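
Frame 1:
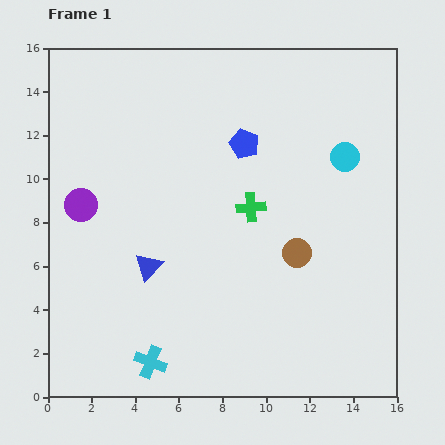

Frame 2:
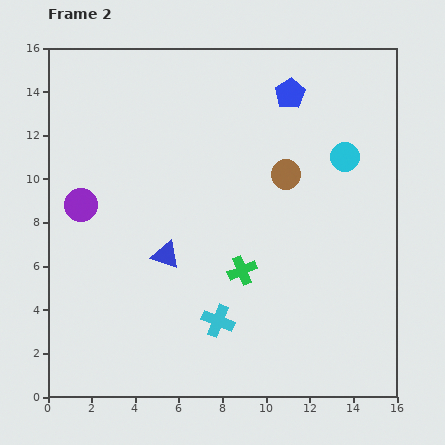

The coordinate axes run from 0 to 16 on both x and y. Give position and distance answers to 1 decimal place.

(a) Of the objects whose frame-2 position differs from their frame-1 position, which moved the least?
the blue triangle

(moved 0.9)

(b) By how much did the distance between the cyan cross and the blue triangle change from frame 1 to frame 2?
-0.6

Distance in frame 1: 4.4. Distance in frame 2: 3.8.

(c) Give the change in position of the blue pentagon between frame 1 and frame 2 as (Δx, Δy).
(2.1, 2.3)

The blue pentagon was at (9.0, 11.6) in frame 1 and (11.1, 13.9) in frame 2.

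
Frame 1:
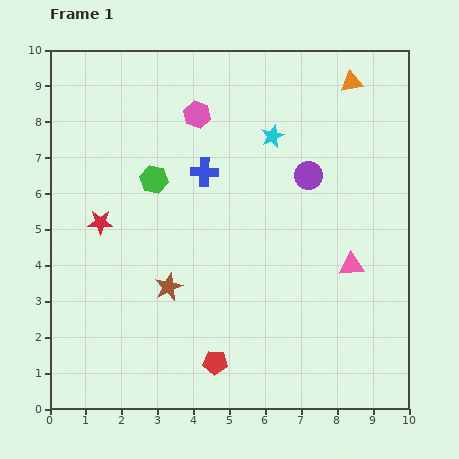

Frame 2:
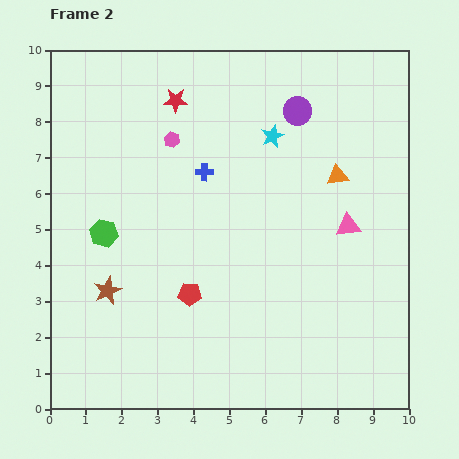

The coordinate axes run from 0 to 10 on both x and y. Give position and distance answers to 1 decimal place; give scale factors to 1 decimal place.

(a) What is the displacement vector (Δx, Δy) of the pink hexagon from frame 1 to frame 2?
(-0.7, -0.7)

The pink hexagon was at (4.1, 8.2) in frame 1 and (3.4, 7.5) in frame 2.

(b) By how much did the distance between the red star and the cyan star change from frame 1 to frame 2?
-2.5

Distance in frame 1: 5.4. Distance in frame 2: 2.9.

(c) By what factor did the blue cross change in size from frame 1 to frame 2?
0.6×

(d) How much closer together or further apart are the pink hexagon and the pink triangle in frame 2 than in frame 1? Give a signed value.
-0.5

Distance in frame 1: 6.0. Distance in frame 2: 5.5.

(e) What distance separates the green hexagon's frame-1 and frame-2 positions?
2.1

The green hexagon moved from (2.9, 6.4) to (1.5, 4.9), a distance of √(1.4² + 1.5²) ≈ 2.1.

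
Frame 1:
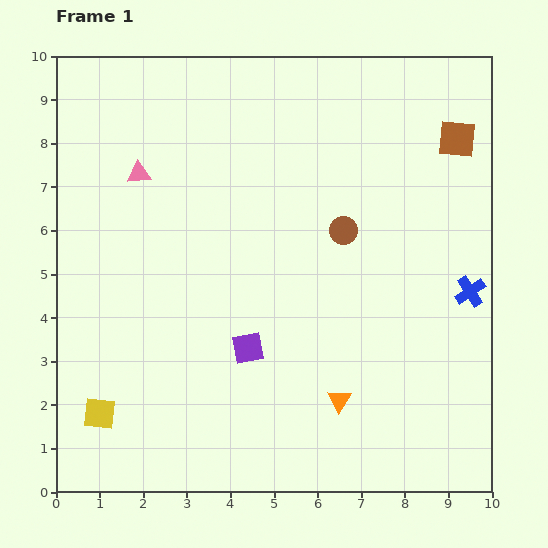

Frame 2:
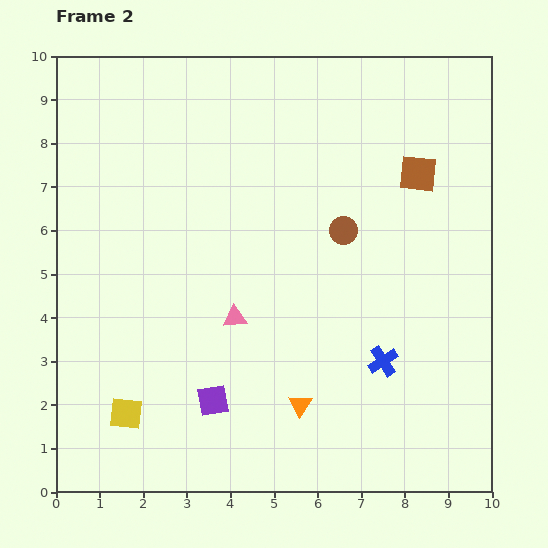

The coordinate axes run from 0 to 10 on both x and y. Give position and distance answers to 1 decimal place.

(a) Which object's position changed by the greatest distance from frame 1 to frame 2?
the pink triangle

(moved 4.0; next 2.6)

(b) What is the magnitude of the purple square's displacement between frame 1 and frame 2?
1.4

The purple square moved from (4.4, 3.3) to (3.6, 2.1), a distance of √(0.8² + 1.2²) ≈ 1.4.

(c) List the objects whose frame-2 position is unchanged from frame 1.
the brown circle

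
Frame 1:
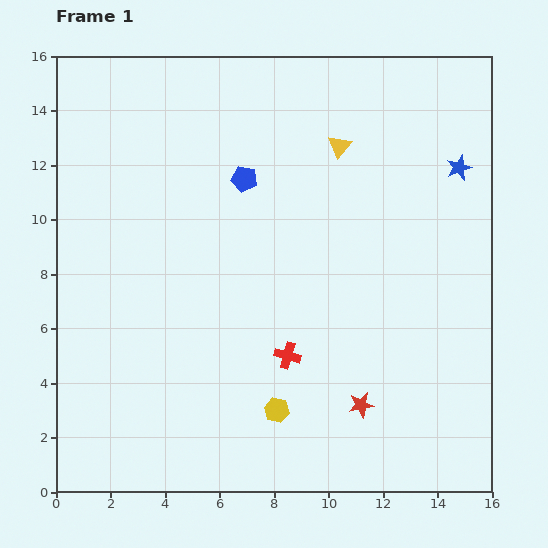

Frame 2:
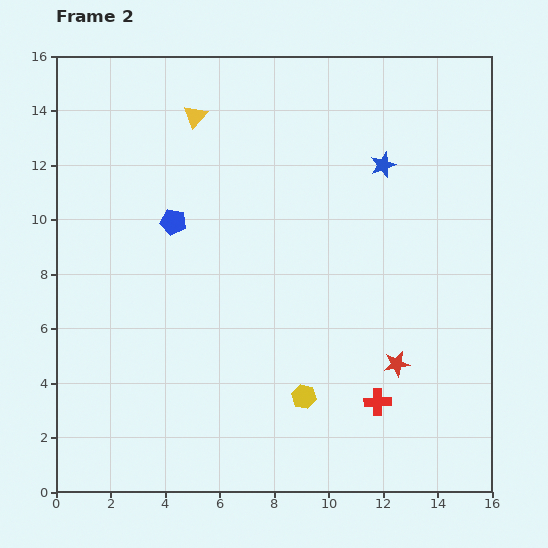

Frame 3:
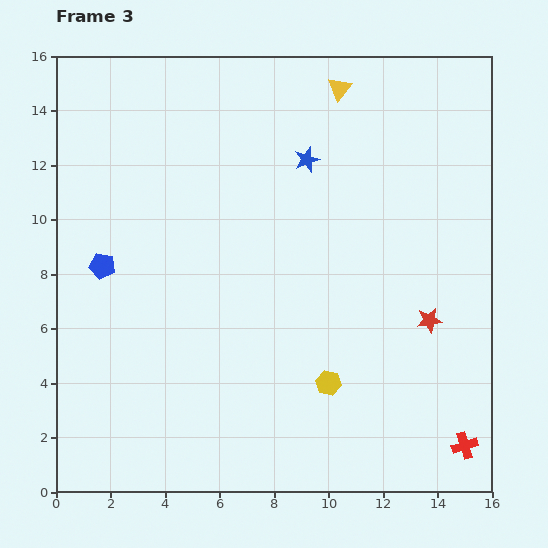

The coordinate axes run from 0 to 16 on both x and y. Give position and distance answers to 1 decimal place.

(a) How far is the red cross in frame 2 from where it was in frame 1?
3.7

The red cross moved from (8.5, 5.0) to (11.8, 3.3), a distance of √(3.3² + 1.7²) ≈ 3.7.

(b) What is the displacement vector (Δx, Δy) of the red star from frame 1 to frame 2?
(1.3, 1.5)

The red star was at (11.2, 3.2) in frame 1 and (12.5, 4.7) in frame 2.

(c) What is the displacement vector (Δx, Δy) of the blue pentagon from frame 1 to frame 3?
(-5.2, -3.2)

The blue pentagon was at (6.9, 11.5) in frame 1 and (1.7, 8.3) in frame 3.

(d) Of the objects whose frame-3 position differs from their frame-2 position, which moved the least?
the yellow hexagon

(moved 1.0)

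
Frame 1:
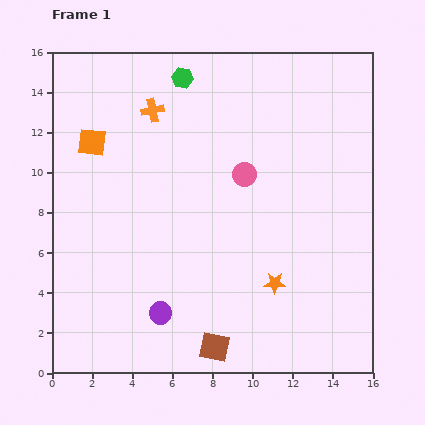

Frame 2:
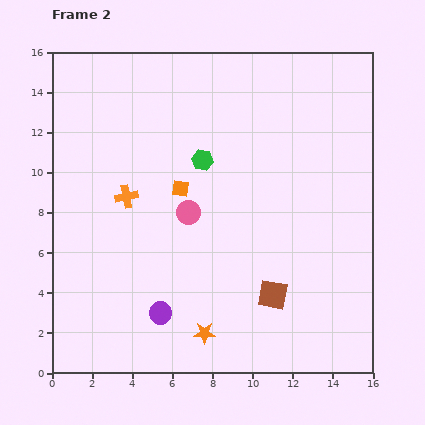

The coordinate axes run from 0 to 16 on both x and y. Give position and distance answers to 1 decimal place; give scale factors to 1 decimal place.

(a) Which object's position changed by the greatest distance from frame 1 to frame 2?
the orange square

(moved 5.0; next 4.5)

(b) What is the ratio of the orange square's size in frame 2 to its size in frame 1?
0.6×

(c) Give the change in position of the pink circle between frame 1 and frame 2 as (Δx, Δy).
(-2.8, -1.9)

The pink circle was at (9.6, 9.9) in frame 1 and (6.8, 8.0) in frame 2.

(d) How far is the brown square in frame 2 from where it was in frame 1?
3.9

The brown square moved from (8.1, 1.3) to (11.0, 3.9), a distance of √(2.9² + 2.6²) ≈ 3.9.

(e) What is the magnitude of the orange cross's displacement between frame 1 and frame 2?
4.5

The orange cross moved from (5.0, 13.1) to (3.7, 8.8), a distance of √(1.3² + 4.3²) ≈ 4.5.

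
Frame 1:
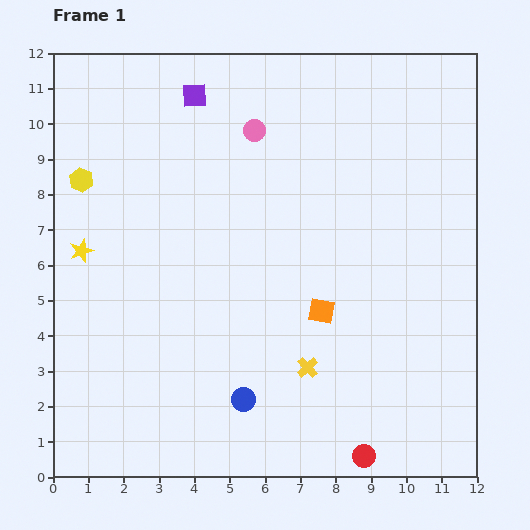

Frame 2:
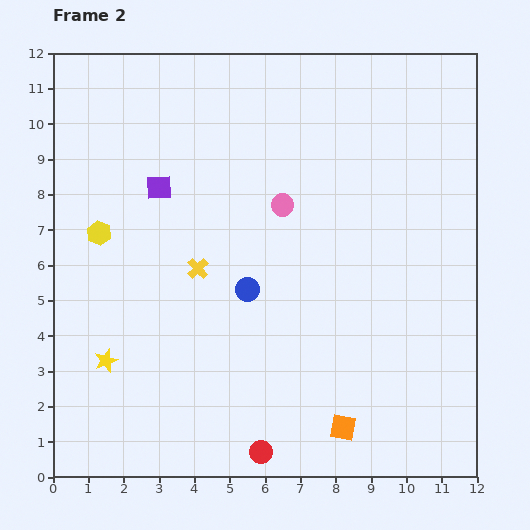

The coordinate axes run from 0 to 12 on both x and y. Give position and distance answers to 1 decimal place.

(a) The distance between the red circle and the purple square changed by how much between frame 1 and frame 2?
-3.3

Distance in frame 1: 11.3. Distance in frame 2: 8.0.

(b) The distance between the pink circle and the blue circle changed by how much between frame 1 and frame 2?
-5.0

Distance in frame 1: 7.6. Distance in frame 2: 2.6.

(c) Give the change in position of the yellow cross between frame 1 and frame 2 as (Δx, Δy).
(-3.1, 2.8)

The yellow cross was at (7.2, 3.1) in frame 1 and (4.1, 5.9) in frame 2.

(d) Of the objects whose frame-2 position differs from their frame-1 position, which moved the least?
the yellow hexagon

(moved 1.6)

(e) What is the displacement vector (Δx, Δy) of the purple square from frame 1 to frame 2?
(-1.0, -2.6)

The purple square was at (4.0, 10.8) in frame 1 and (3.0, 8.2) in frame 2.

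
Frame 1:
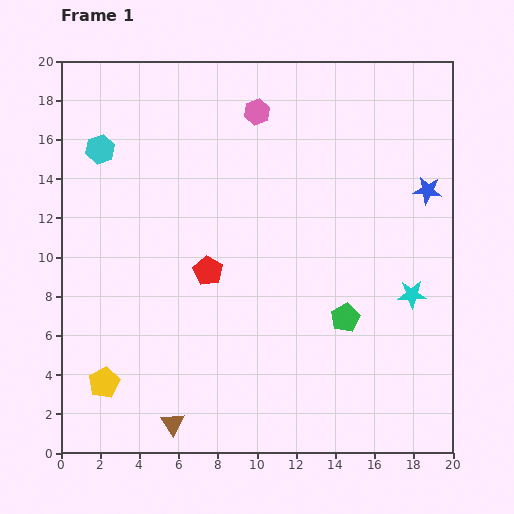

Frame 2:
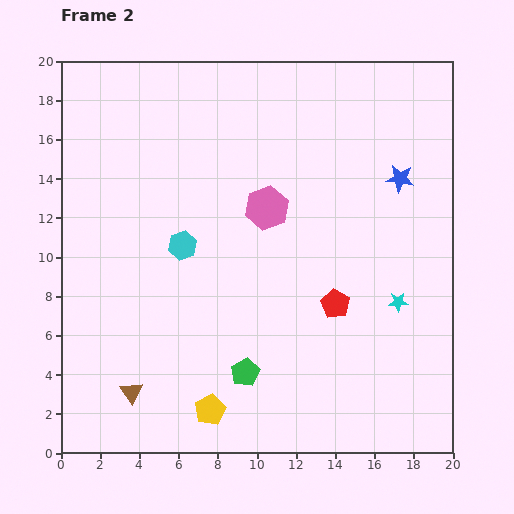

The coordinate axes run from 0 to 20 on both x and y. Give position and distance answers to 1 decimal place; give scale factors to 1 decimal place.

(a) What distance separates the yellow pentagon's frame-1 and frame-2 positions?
5.6

The yellow pentagon moved from (2.2, 3.6) to (7.6, 2.2), a distance of √(5.4² + 1.4²) ≈ 5.6.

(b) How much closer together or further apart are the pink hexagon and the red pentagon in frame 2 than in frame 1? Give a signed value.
-2.5

Distance in frame 1: 8.5. Distance in frame 2: 6.0.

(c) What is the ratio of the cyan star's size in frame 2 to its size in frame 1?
0.7×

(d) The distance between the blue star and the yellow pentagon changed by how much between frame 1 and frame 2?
-3.9

Distance in frame 1: 19.2. Distance in frame 2: 15.3.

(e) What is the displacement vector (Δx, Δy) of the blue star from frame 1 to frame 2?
(-1.4, 0.6)

The blue star was at (18.7, 13.4) in frame 1 and (17.3, 14.0) in frame 2.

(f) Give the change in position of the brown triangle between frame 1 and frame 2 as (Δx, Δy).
(-2.1, 1.6)

The brown triangle was at (5.7, 1.5) in frame 1 and (3.6, 3.1) in frame 2.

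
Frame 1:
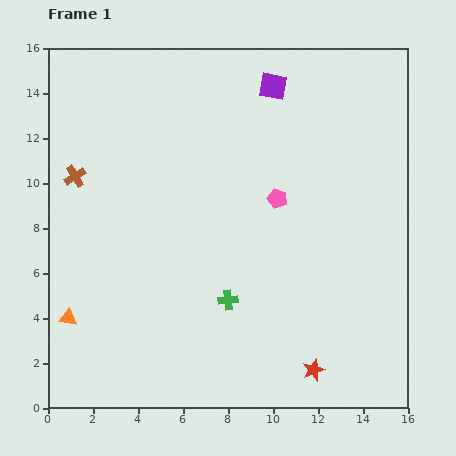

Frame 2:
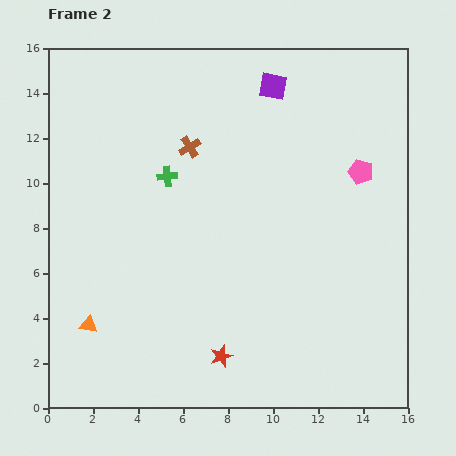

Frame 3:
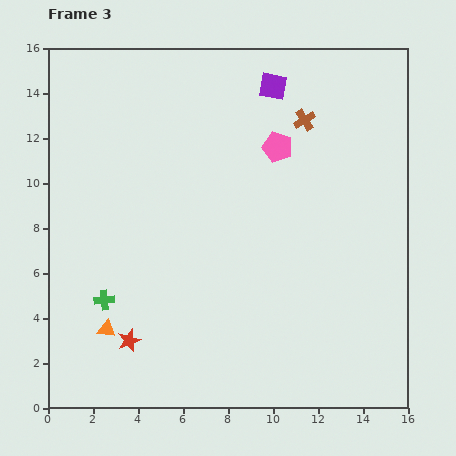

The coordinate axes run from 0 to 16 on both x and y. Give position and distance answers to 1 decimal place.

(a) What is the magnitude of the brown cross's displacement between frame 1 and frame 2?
5.3

The brown cross moved from (1.2, 10.3) to (6.3, 11.6), a distance of √(5.1² + 1.3²) ≈ 5.3.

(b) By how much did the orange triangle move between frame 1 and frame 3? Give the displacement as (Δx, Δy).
(1.7, -0.5)

The orange triangle was at (0.9, 4.0) in frame 1 and (2.6, 3.5) in frame 3.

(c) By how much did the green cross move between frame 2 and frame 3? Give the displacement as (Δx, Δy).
(-2.8, -5.5)

The green cross was at (5.3, 10.3) in frame 2 and (2.5, 4.8) in frame 3.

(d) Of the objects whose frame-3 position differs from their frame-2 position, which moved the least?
the orange triangle

(moved 0.8)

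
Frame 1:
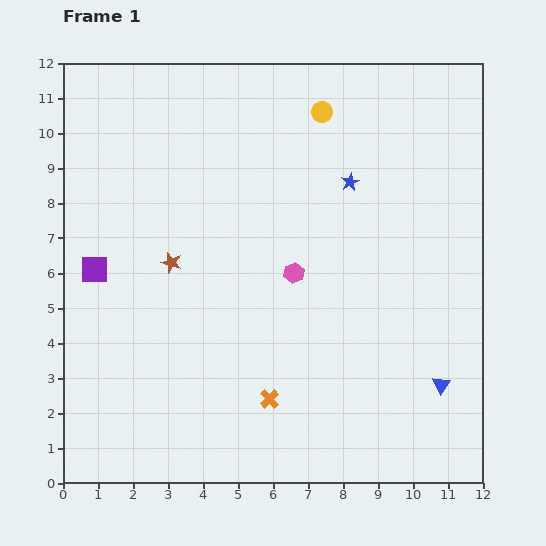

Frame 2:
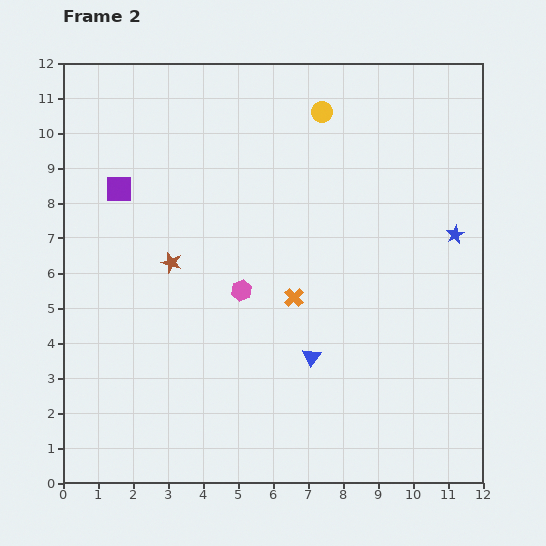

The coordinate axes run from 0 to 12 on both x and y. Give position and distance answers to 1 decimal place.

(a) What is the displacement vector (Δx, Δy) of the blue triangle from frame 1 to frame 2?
(-3.7, 0.8)

The blue triangle was at (10.8, 2.8) in frame 1 and (7.1, 3.6) in frame 2.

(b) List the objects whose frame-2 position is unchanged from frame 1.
the yellow circle, the brown star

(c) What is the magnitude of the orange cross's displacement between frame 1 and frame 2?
3.0

The orange cross moved from (5.9, 2.4) to (6.6, 5.3), a distance of √(0.7² + 2.9²) ≈ 3.0.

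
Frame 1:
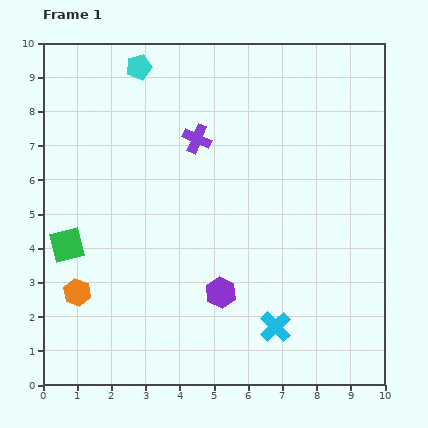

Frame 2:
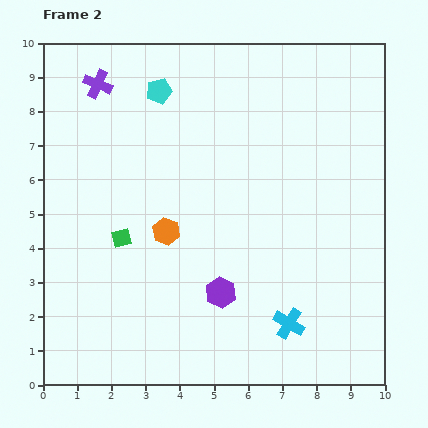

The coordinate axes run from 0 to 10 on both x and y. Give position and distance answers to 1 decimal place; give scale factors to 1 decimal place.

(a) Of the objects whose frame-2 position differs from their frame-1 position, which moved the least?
the cyan cross

(moved 0.4)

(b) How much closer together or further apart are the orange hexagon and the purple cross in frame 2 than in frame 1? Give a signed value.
-1.0

Distance in frame 1: 5.7. Distance in frame 2: 4.7.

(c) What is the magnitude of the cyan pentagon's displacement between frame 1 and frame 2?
0.9

The cyan pentagon moved from (2.8, 9.3) to (3.4, 8.6), a distance of √(0.6² + 0.7²) ≈ 0.9.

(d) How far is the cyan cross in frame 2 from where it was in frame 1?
0.4

The cyan cross moved from (6.8, 1.7) to (7.2, 1.8), a distance of √(0.4² + 0.1²) ≈ 0.4.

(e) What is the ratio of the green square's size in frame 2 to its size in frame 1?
0.6×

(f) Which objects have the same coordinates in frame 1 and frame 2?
the purple hexagon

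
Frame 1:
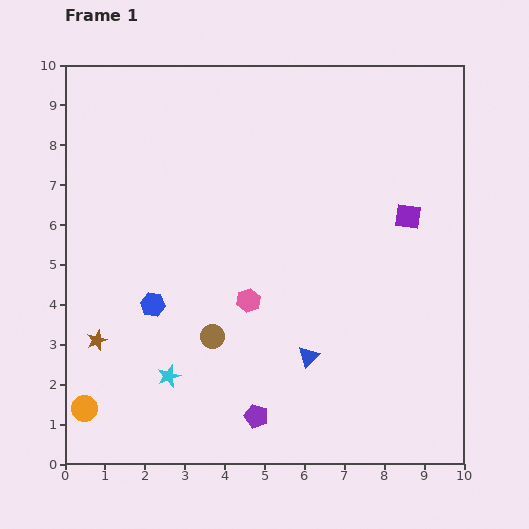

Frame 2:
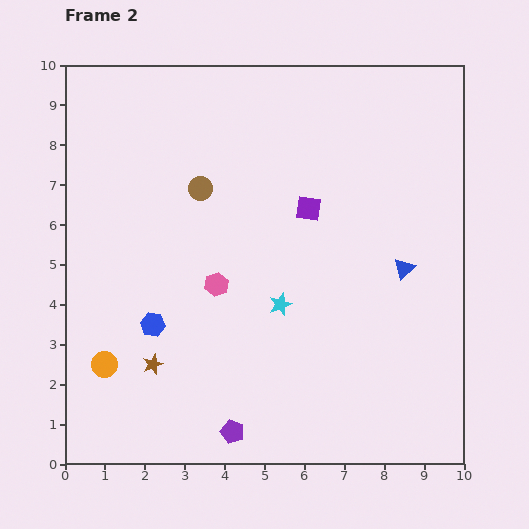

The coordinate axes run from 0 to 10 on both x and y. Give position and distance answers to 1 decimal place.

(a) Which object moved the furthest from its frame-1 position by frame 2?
the brown circle

(moved 3.7; next 3.3)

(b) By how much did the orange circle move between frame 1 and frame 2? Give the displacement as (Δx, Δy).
(0.5, 1.1)

The orange circle was at (0.5, 1.4) in frame 1 and (1.0, 2.5) in frame 2.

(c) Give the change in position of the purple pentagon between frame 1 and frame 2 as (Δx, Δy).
(-0.6, -0.4)

The purple pentagon was at (4.8, 1.2) in frame 1 and (4.2, 0.8) in frame 2.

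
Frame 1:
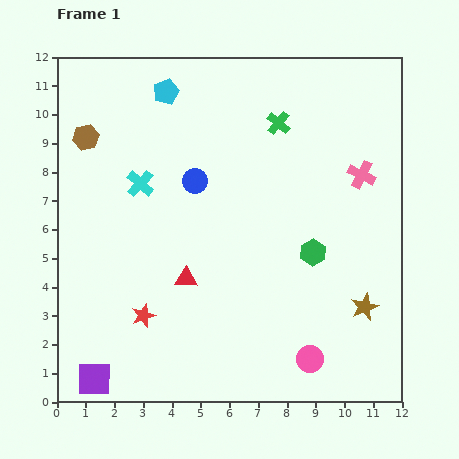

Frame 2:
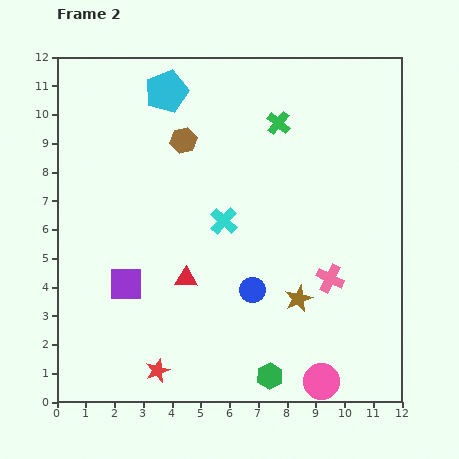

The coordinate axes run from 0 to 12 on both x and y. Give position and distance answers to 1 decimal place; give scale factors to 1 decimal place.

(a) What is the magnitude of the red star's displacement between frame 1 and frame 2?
2.0

The red star moved from (3.0, 3.0) to (3.5, 1.1), a distance of √(0.5² + 1.9²) ≈ 2.0.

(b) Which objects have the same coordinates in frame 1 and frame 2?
the red triangle, the green cross, the cyan pentagon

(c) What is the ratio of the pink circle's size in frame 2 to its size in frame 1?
1.3×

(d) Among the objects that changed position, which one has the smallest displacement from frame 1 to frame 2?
the pink circle

(moved 0.9)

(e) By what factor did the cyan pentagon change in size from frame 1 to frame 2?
1.7×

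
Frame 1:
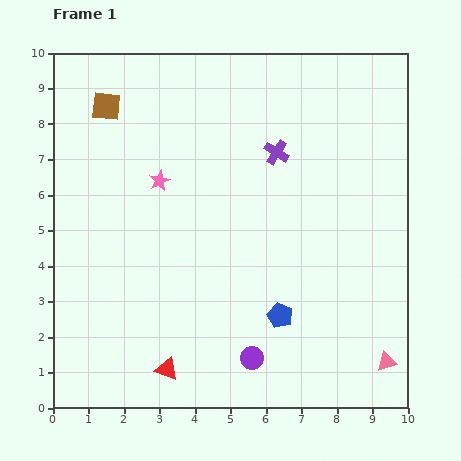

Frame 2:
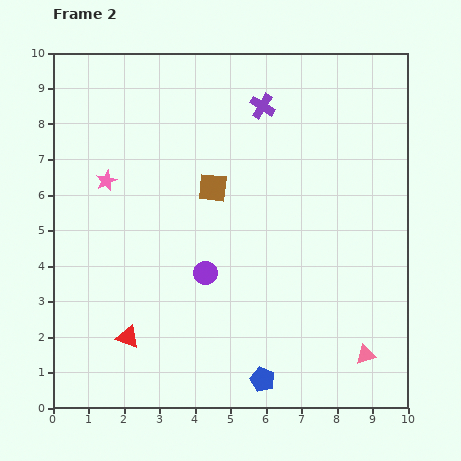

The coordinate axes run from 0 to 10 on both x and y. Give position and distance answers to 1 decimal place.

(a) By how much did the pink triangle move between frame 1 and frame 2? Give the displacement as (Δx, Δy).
(-0.6, 0.2)

The pink triangle was at (9.4, 1.3) in frame 1 and (8.8, 1.5) in frame 2.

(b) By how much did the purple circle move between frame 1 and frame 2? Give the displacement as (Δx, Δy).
(-1.3, 2.4)

The purple circle was at (5.6, 1.4) in frame 1 and (4.3, 3.8) in frame 2.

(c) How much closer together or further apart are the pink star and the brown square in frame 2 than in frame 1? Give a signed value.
+0.4

Distance in frame 1: 2.6. Distance in frame 2: 3.0.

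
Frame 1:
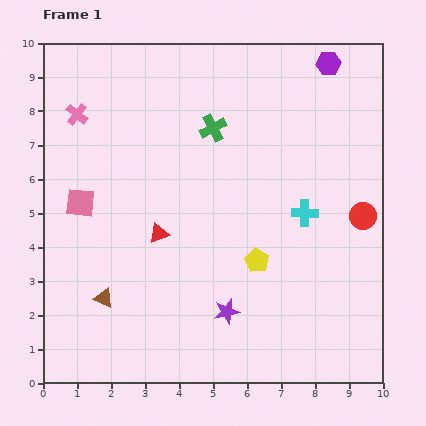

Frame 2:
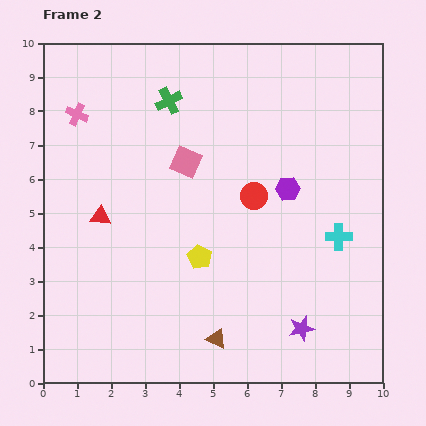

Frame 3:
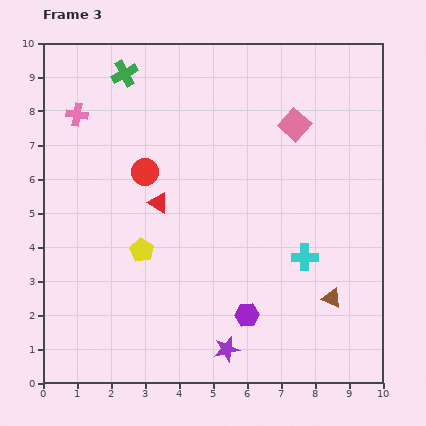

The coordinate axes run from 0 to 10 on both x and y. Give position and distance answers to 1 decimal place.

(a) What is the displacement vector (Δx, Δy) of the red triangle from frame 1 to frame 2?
(-1.7, 0.5)

The red triangle was at (3.4, 4.4) in frame 1 and (1.7, 4.9) in frame 2.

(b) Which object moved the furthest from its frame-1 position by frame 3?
the purple hexagon

(moved 7.8; next 6.7)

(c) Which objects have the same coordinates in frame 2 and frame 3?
the pink cross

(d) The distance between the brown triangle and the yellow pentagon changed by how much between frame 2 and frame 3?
+3.3

Distance in frame 2: 2.5. Distance in frame 3: 5.8.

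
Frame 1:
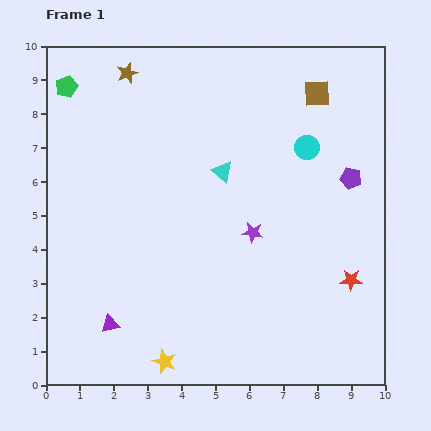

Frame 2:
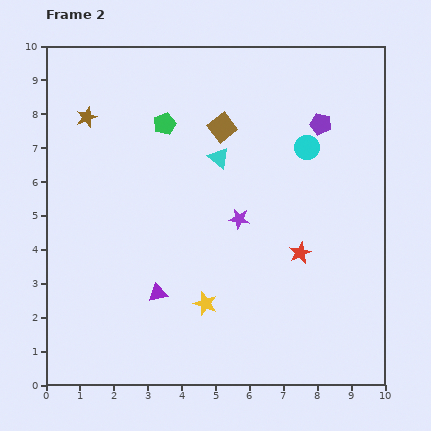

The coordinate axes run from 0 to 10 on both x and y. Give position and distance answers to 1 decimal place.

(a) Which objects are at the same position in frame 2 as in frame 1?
the cyan circle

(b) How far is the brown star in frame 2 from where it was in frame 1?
1.8

The brown star moved from (2.4, 9.2) to (1.2, 7.9), a distance of √(1.2² + 1.3²) ≈ 1.8.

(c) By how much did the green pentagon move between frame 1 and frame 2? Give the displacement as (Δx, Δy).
(2.9, -1.1)

The green pentagon was at (0.6, 8.8) in frame 1 and (3.5, 7.7) in frame 2.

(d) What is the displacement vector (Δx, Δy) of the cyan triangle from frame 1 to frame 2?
(-0.1, 0.4)

The cyan triangle was at (5.2, 6.3) in frame 1 and (5.1, 6.7) in frame 2.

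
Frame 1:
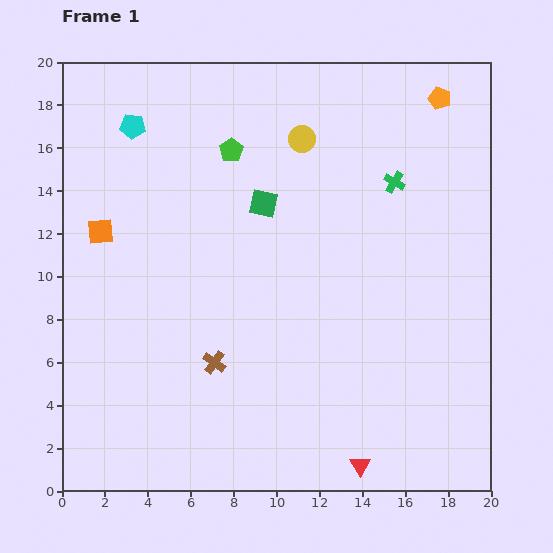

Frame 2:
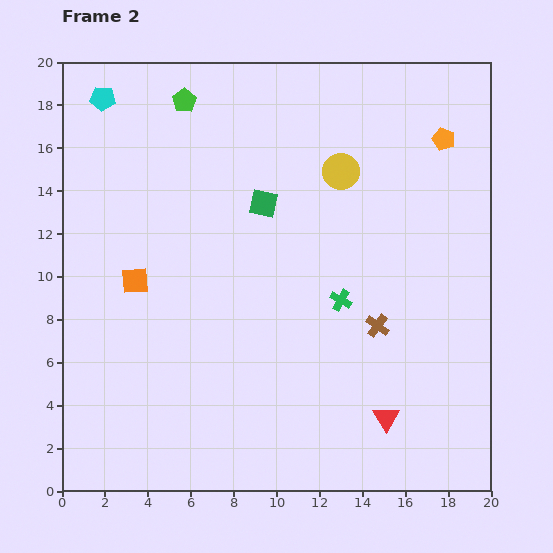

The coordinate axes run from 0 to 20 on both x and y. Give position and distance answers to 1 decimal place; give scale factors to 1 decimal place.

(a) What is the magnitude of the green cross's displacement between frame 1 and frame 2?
6.0

The green cross moved from (15.5, 14.4) to (13.0, 8.9), a distance of √(2.5² + 5.5²) ≈ 6.0.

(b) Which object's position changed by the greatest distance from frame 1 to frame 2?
the brown cross

(moved 7.8; next 6.0)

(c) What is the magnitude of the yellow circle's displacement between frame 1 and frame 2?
2.3

The yellow circle moved from (11.2, 16.4) to (13.0, 14.9), a distance of √(1.8² + 1.5²) ≈ 2.3.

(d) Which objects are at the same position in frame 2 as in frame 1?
the green square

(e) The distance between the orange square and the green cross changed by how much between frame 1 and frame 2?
-4.3

Distance in frame 1: 13.9. Distance in frame 2: 9.6.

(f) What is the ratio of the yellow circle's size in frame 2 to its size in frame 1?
1.4×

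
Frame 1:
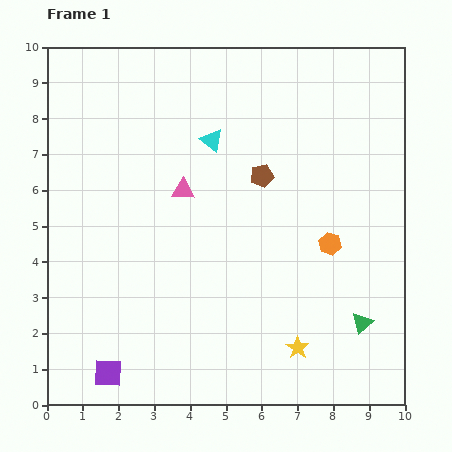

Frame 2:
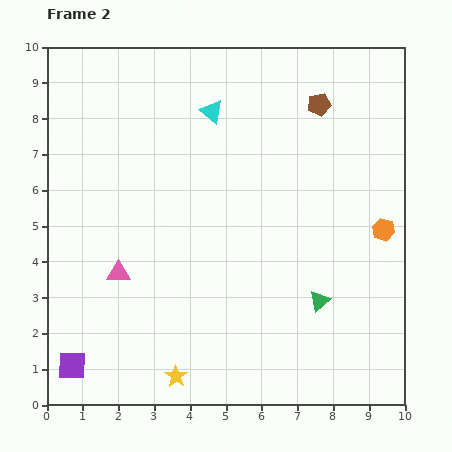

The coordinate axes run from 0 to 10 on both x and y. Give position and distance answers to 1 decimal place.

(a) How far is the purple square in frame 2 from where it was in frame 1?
1.0

The purple square moved from (1.7, 0.9) to (0.7, 1.1), a distance of √(1.0² + 0.2²) ≈ 1.0.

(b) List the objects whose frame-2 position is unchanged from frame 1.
none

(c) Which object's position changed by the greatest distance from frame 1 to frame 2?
the yellow star

(moved 3.5; next 2.9)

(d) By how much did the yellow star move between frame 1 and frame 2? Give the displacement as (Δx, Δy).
(-3.4, -0.8)

The yellow star was at (7.0, 1.6) in frame 1 and (3.6, 0.8) in frame 2.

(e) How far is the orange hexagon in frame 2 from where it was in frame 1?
1.6

The orange hexagon moved from (7.9, 4.5) to (9.4, 4.9), a distance of √(1.5² + 0.4²) ≈ 1.6.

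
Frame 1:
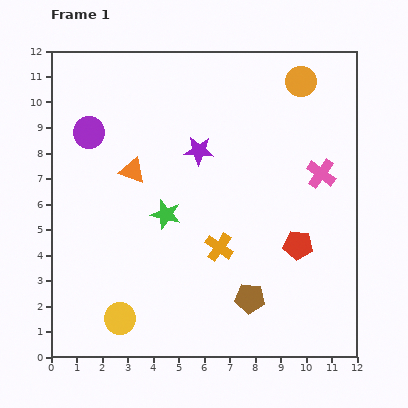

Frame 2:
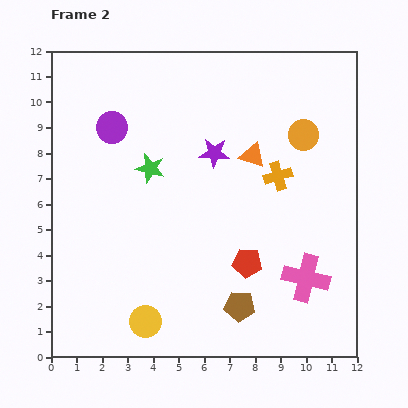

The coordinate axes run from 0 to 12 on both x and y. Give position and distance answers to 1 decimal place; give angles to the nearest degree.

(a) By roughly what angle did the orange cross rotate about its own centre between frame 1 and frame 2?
40° clockwise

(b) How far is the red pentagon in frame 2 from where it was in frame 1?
2.1

The red pentagon moved from (9.7, 4.4) to (7.7, 3.7), a distance of √(2.0² + 0.7²) ≈ 2.1.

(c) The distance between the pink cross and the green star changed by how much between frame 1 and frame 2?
+1.2

Distance in frame 1: 6.3. Distance in frame 2: 7.5.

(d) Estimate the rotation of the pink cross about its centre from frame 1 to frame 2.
22° counter-clockwise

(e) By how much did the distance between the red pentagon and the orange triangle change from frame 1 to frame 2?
-2.9

Distance in frame 1: 7.1. Distance in frame 2: 4.2.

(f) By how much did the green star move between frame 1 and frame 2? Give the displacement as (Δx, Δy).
(-0.6, 1.8)

The green star was at (4.5, 5.6) in frame 1 and (3.9, 7.4) in frame 2.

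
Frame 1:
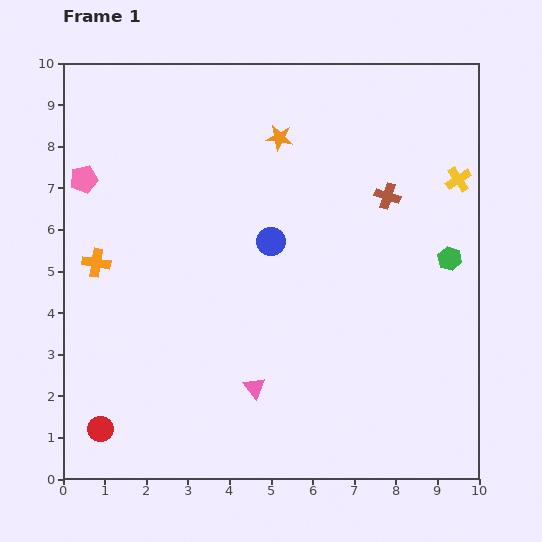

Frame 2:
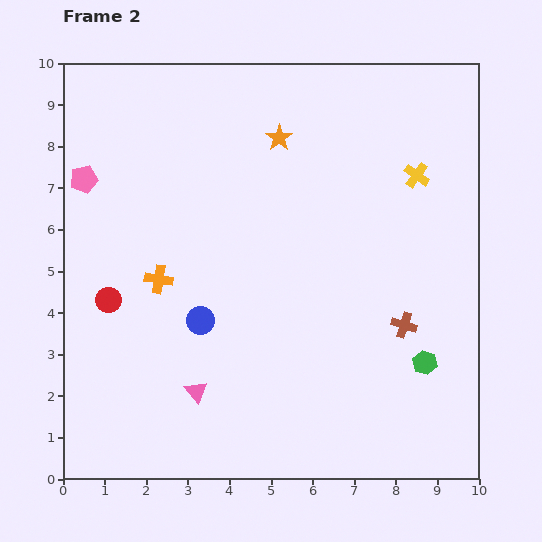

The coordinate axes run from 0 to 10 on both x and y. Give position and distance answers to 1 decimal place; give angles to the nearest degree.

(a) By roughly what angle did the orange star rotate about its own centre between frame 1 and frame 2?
28° clockwise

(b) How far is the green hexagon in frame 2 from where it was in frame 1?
2.6

The green hexagon moved from (9.3, 5.3) to (8.7, 2.8), a distance of √(0.6² + 2.5²) ≈ 2.6.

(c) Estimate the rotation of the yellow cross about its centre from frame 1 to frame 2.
22° counter-clockwise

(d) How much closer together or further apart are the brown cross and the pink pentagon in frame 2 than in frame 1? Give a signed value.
+1.2

Distance in frame 1: 7.3. Distance in frame 2: 8.5.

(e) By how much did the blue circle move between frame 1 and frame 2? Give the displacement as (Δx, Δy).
(-1.7, -1.9)

The blue circle was at (5.0, 5.7) in frame 1 and (3.3, 3.8) in frame 2.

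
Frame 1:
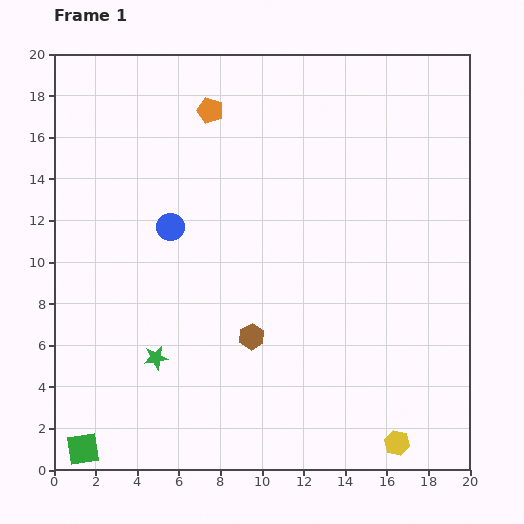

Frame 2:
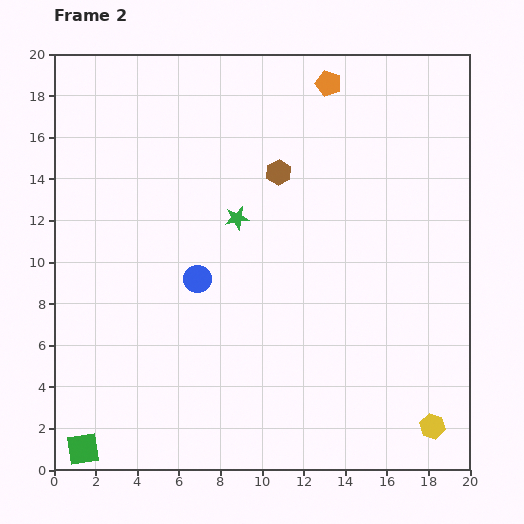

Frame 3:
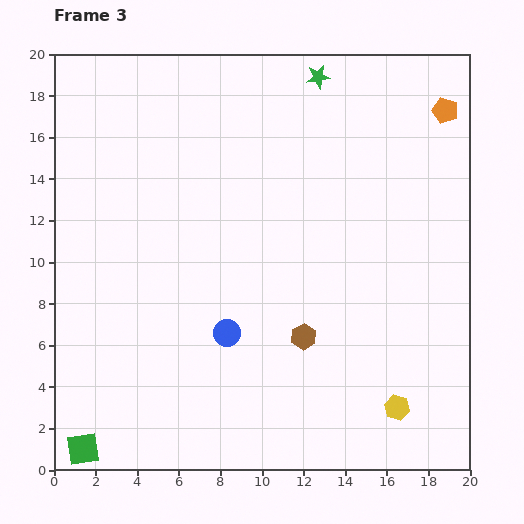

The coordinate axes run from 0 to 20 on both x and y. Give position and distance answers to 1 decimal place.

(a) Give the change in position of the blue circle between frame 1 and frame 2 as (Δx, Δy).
(1.3, -2.5)

The blue circle was at (5.6, 11.7) in frame 1 and (6.9, 9.2) in frame 2.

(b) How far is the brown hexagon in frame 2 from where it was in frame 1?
8.0

The brown hexagon moved from (9.5, 6.4) to (10.8, 14.3), a distance of √(1.3² + 7.9²) ≈ 8.0.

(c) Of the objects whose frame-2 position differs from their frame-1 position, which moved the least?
the yellow hexagon

(moved 1.9)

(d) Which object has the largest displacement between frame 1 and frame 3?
the green star

(moved 15.6; next 11.3)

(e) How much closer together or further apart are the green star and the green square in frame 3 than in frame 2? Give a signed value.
+7.9

Distance in frame 2: 13.3. Distance in frame 3: 21.2.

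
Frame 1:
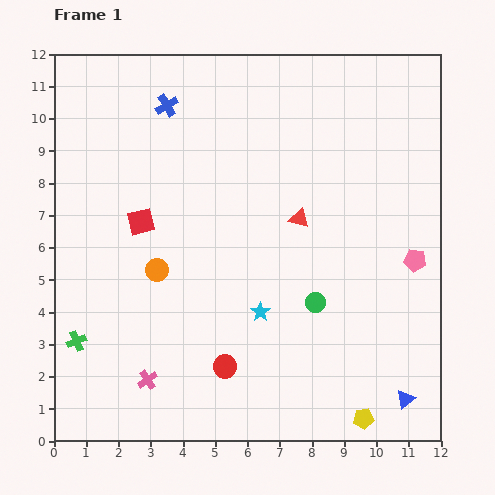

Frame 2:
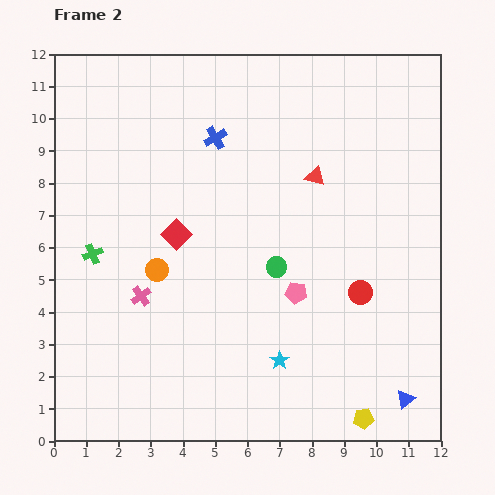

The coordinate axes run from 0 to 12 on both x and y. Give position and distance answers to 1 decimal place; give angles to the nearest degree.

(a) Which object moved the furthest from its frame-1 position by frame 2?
the red circle

(moved 4.8; next 3.8)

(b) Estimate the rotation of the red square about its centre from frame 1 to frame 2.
31° counter-clockwise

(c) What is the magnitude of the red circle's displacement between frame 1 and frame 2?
4.8

The red circle moved from (5.3, 2.3) to (9.5, 4.6), a distance of √(4.2² + 2.3²) ≈ 4.8.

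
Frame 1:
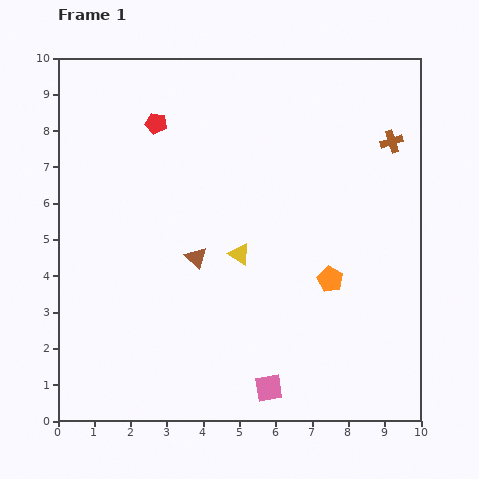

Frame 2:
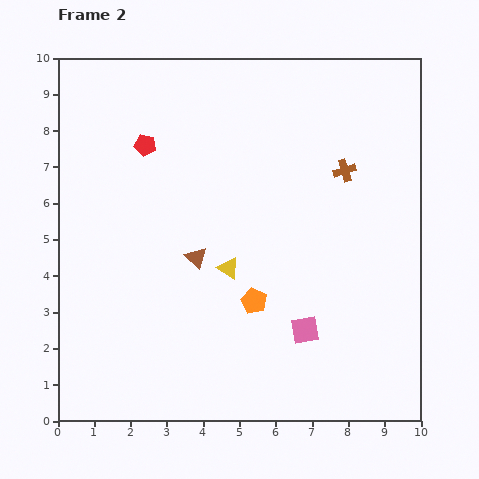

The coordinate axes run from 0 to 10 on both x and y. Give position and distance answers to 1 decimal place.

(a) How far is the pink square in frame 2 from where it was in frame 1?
1.9

The pink square moved from (5.8, 0.9) to (6.8, 2.5), a distance of √(1.0² + 1.6²) ≈ 1.9.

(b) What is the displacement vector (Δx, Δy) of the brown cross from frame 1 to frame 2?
(-1.3, -0.8)

The brown cross was at (9.2, 7.7) in frame 1 and (7.9, 6.9) in frame 2.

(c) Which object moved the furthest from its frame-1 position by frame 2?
the orange pentagon

(moved 2.2; next 1.9)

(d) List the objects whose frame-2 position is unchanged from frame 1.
the brown triangle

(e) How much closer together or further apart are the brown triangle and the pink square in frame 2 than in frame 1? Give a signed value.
-0.5

Distance in frame 1: 4.1. Distance in frame 2: 3.6.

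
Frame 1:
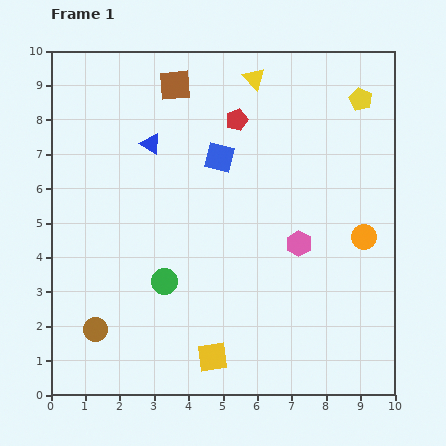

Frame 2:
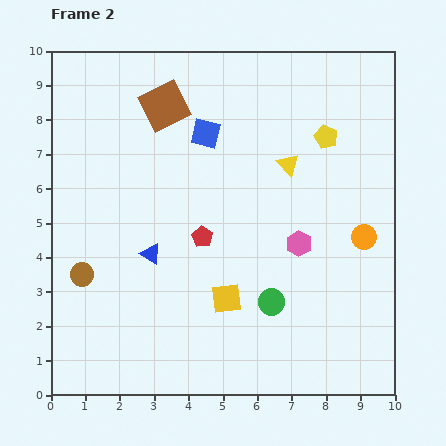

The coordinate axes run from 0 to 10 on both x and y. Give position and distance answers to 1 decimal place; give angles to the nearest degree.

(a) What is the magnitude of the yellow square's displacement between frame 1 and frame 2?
1.7

The yellow square moved from (4.7, 1.1) to (5.1, 2.8), a distance of √(0.4² + 1.7²) ≈ 1.7.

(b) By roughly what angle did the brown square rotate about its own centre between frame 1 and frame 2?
22° counter-clockwise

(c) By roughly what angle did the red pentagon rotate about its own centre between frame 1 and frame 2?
19° counter-clockwise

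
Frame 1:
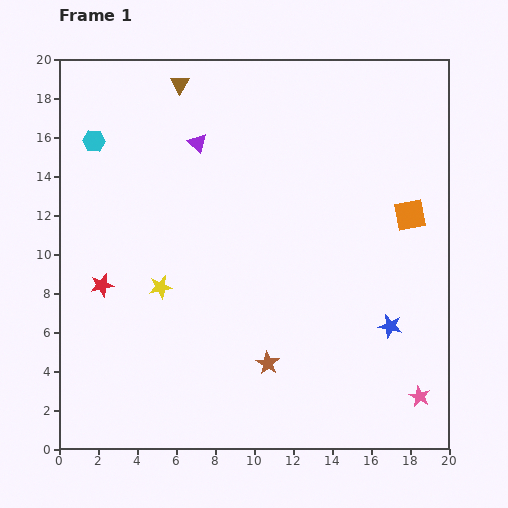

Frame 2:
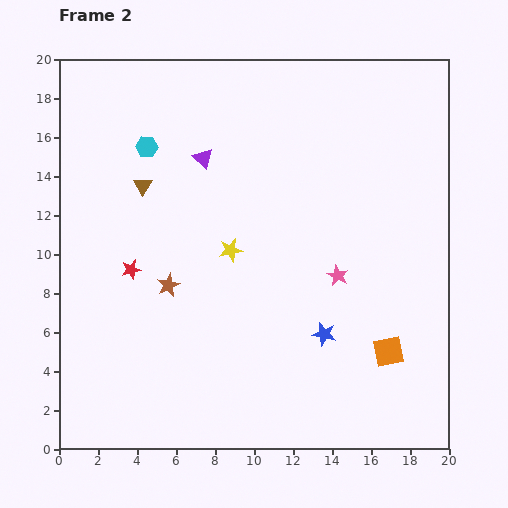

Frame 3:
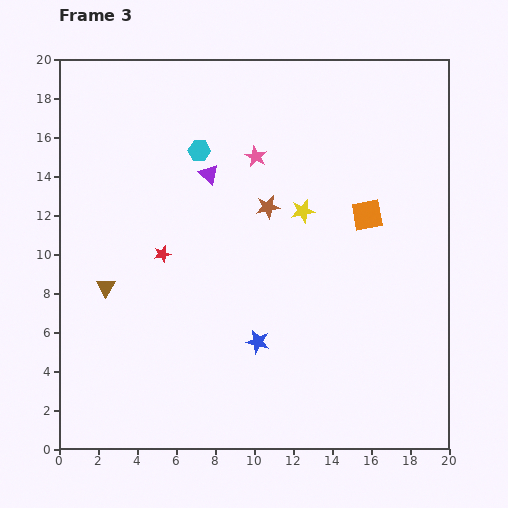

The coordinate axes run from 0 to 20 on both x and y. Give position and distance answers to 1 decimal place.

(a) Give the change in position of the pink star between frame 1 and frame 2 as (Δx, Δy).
(-4.2, 6.2)

The pink star was at (18.5, 2.7) in frame 1 and (14.3, 8.9) in frame 2.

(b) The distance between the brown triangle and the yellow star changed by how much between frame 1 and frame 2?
-4.8

Distance in frame 1: 10.4. Distance in frame 2: 5.6.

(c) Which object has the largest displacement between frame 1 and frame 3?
the pink star

(moved 14.9; next 11.1)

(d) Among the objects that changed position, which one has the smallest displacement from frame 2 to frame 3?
the purple triangle

(moved 0.9)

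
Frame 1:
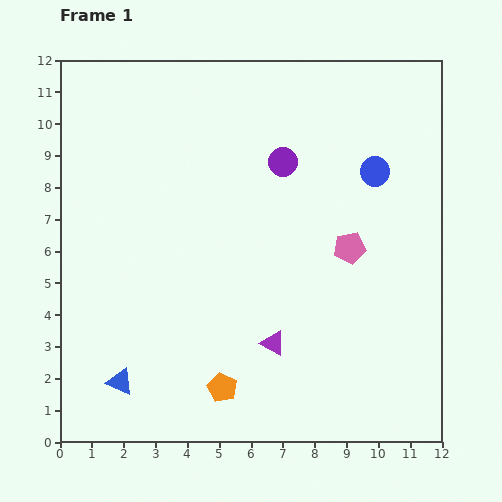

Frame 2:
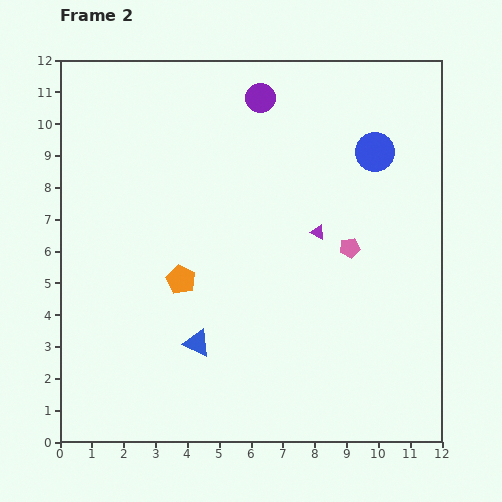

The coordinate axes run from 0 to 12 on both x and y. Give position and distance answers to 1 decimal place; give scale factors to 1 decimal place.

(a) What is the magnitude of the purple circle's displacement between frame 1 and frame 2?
2.1

The purple circle moved from (7.0, 8.8) to (6.3, 10.8), a distance of √(0.7² + 2.0²) ≈ 2.1.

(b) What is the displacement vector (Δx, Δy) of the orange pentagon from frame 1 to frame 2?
(-1.3, 3.4)

The orange pentagon was at (5.1, 1.7) in frame 1 and (3.8, 5.1) in frame 2.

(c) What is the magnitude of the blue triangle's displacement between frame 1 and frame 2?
2.7

The blue triangle moved from (1.9, 1.9) to (4.3, 3.1), a distance of √(2.4² + 1.2²) ≈ 2.7.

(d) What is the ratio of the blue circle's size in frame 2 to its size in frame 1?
1.3×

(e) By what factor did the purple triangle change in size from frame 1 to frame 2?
0.6×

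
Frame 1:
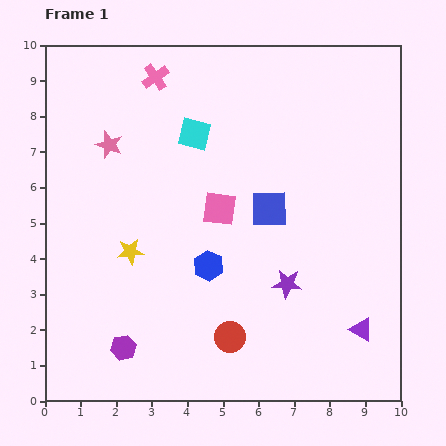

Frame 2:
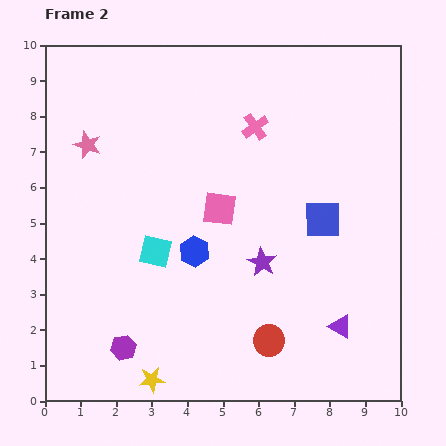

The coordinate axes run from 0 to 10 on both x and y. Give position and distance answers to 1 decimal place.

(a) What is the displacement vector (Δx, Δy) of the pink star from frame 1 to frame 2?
(-0.6, 0.0)

The pink star was at (1.8, 7.2) in frame 1 and (1.2, 7.2) in frame 2.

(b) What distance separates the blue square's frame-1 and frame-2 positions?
1.5

The blue square moved from (6.3, 5.4) to (7.8, 5.1), a distance of √(1.5² + 0.3²) ≈ 1.5.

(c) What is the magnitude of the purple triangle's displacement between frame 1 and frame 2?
0.6

The purple triangle moved from (8.9, 2.0) to (8.3, 2.1), a distance of √(0.6² + 0.1²) ≈ 0.6.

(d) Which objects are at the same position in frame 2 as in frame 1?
the purple hexagon, the pink square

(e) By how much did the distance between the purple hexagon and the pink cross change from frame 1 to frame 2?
-0.5

Distance in frame 1: 7.7. Distance in frame 2: 7.2.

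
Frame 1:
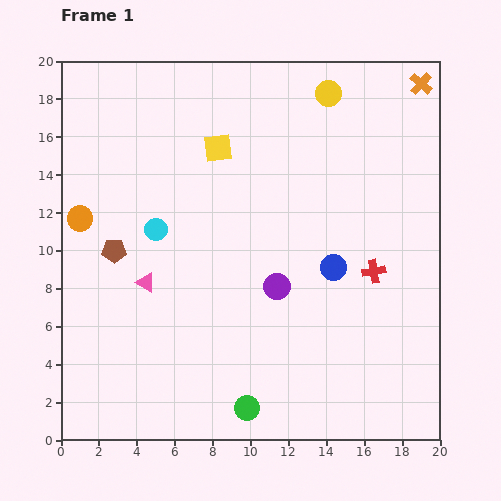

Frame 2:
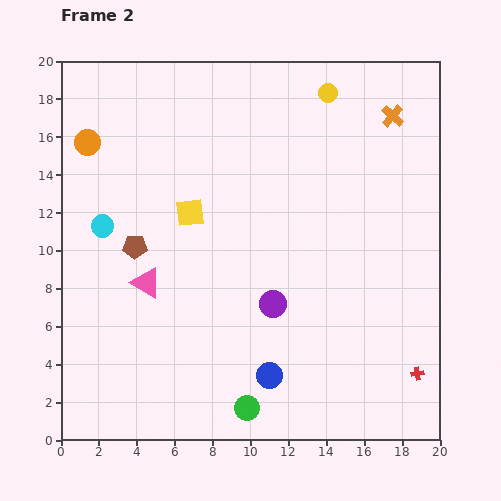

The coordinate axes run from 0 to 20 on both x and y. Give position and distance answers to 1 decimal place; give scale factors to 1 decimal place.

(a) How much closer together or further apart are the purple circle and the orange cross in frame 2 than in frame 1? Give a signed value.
-1.4

Distance in frame 1: 13.1. Distance in frame 2: 11.7.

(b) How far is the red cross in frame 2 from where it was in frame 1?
5.9

The red cross moved from (16.5, 8.9) to (18.8, 3.5), a distance of √(2.3² + 5.4²) ≈ 5.9.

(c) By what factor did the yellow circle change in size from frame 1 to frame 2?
0.7×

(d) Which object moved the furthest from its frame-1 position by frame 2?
the blue circle

(moved 6.6; next 5.9)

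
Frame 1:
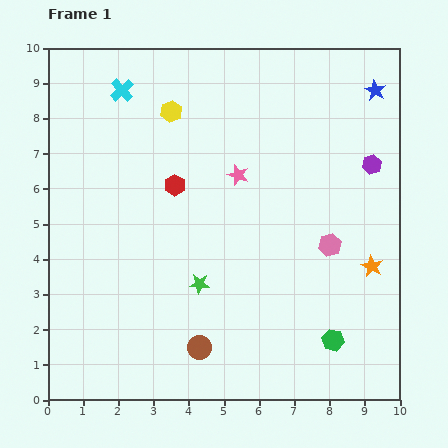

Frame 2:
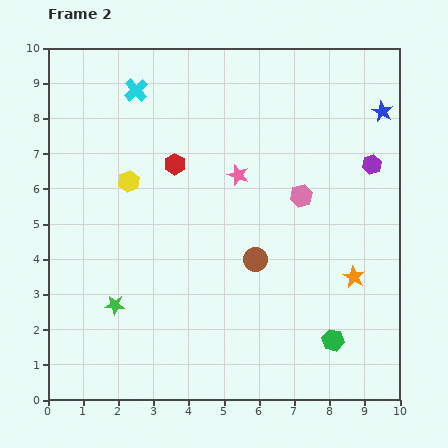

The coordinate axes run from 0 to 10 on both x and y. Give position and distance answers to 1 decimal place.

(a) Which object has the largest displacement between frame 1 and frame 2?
the brown circle

(moved 3.0; next 2.5)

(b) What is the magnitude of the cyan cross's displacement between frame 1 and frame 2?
0.4

The cyan cross moved from (2.1, 8.8) to (2.5, 8.8), a distance of √(0.4² + 0.0²) ≈ 0.4.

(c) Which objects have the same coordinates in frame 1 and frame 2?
the pink star, the green hexagon, the purple hexagon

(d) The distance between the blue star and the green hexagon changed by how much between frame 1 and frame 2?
-0.6

Distance in frame 1: 7.2. Distance in frame 2: 6.6.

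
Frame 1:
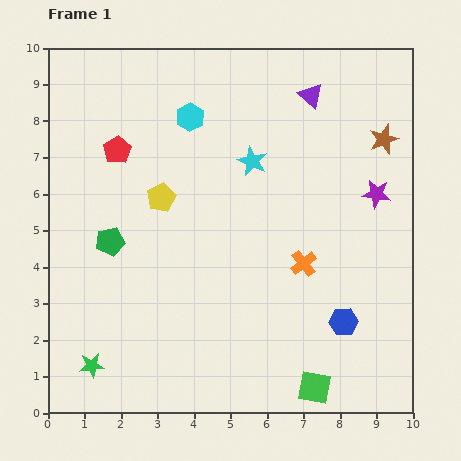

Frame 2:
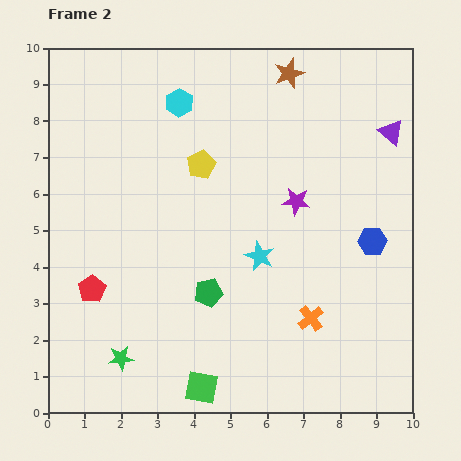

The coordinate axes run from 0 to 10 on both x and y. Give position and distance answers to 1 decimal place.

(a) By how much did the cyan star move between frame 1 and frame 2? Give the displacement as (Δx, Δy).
(0.2, -2.6)

The cyan star was at (5.6, 6.9) in frame 1 and (5.8, 4.3) in frame 2.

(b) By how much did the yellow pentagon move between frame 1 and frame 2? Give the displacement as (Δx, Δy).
(1.1, 0.9)

The yellow pentagon was at (3.1, 5.9) in frame 1 and (4.2, 6.8) in frame 2.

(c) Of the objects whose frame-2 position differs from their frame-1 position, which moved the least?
the cyan hexagon

(moved 0.5)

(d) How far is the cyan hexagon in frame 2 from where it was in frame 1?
0.5

The cyan hexagon moved from (3.9, 8.1) to (3.6, 8.5), a distance of √(0.3² + 0.4²) ≈ 0.5.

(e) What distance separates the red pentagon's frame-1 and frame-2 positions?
3.9

The red pentagon moved from (1.9, 7.2) to (1.2, 3.4), a distance of √(0.7² + 3.8²) ≈ 3.9.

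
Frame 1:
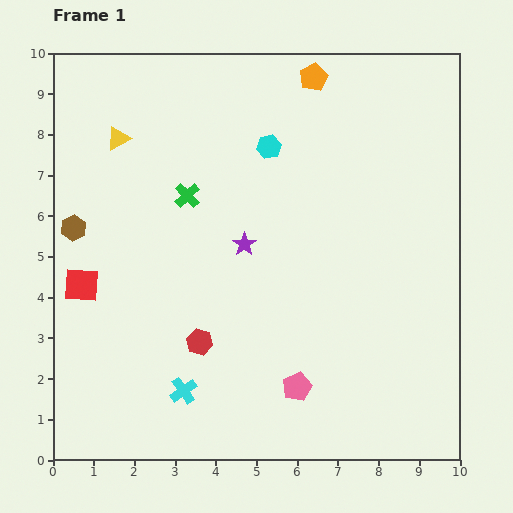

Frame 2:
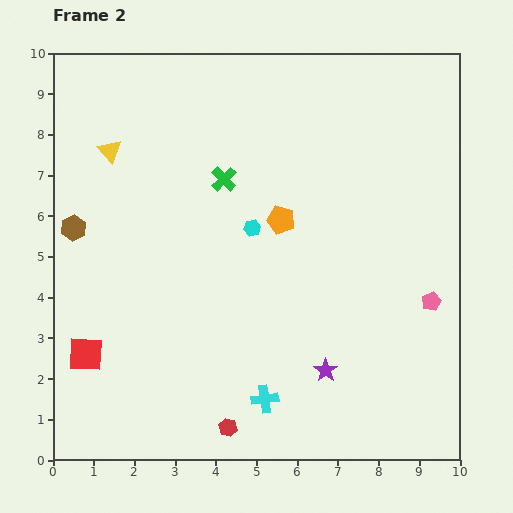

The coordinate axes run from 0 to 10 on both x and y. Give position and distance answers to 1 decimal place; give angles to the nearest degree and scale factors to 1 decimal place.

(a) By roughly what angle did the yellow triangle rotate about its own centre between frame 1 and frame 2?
44° counter-clockwise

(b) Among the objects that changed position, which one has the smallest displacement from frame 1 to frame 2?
the yellow triangle

(moved 0.4)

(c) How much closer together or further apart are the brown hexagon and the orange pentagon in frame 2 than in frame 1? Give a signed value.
-1.9

Distance in frame 1: 7.0. Distance in frame 2: 5.1.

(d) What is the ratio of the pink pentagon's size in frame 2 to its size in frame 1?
0.7×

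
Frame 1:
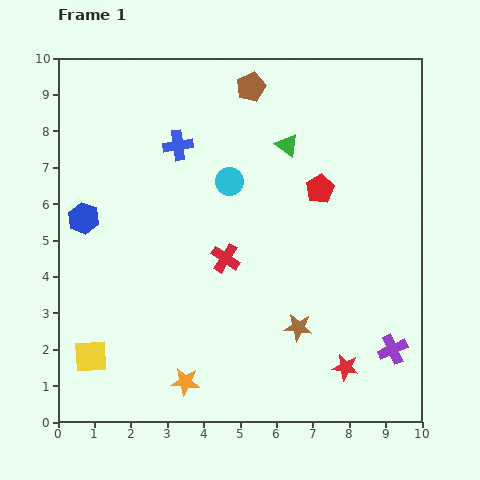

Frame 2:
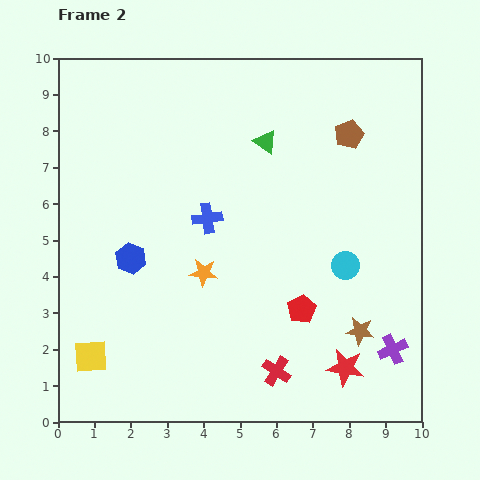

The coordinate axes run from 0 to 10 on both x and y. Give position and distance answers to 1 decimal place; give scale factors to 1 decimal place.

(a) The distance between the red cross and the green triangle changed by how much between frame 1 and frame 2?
+2.8

Distance in frame 1: 3.5. Distance in frame 2: 6.3.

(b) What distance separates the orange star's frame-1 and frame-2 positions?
3.0

The orange star moved from (3.5, 1.1) to (4.0, 4.1), a distance of √(0.5² + 3.0²) ≈ 3.0.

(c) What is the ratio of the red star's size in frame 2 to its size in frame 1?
1.4×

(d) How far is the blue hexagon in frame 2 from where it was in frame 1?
1.7

The blue hexagon moved from (0.7, 5.6) to (2.0, 4.5), a distance of √(1.3² + 1.1²) ≈ 1.7.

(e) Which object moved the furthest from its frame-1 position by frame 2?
the cyan circle

(moved 3.9; next 3.4)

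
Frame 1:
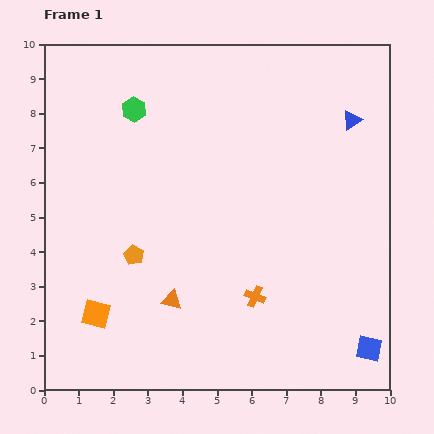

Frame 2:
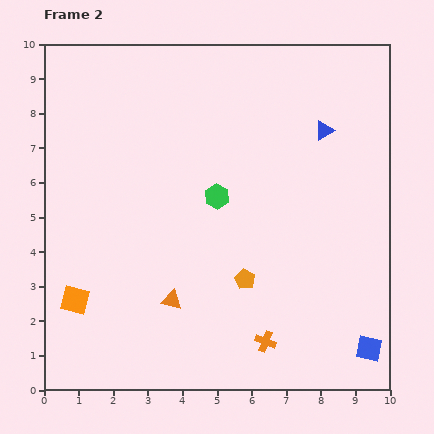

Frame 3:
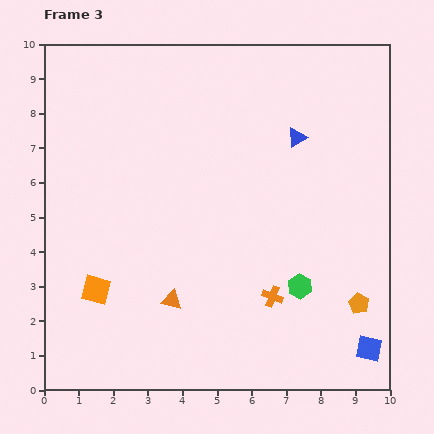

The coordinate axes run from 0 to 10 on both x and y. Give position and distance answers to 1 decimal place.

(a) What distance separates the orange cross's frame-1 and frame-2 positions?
1.3

The orange cross moved from (6.1, 2.7) to (6.4, 1.4), a distance of √(0.3² + 1.3²) ≈ 1.3.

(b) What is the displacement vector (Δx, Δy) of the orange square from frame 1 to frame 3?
(0.0, 0.7)

The orange square was at (1.5, 2.2) in frame 1 and (1.5, 2.9) in frame 3.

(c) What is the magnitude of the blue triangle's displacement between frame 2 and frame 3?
0.8

The blue triangle moved from (8.1, 7.5) to (7.3, 7.3), a distance of √(0.8² + 0.2²) ≈ 0.8.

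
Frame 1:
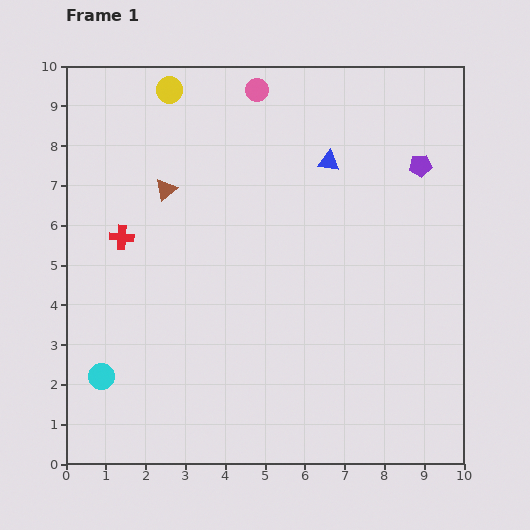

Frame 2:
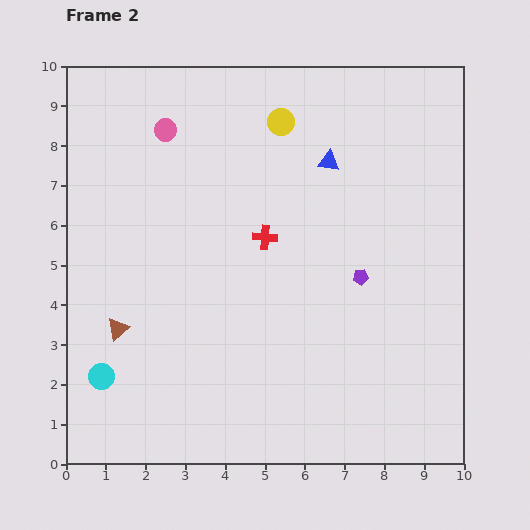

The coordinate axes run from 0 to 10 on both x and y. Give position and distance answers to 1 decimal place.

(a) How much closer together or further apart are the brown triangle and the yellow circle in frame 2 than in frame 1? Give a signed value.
+4.1

Distance in frame 1: 2.5. Distance in frame 2: 6.6.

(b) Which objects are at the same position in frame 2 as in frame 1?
the cyan circle, the blue triangle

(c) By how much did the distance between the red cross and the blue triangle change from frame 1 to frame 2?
-3.0

Distance in frame 1: 5.5. Distance in frame 2: 2.5.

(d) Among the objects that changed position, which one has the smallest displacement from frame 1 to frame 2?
the pink circle

(moved 2.5)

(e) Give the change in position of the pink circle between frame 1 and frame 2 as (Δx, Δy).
(-2.3, -1.0)

The pink circle was at (4.8, 9.4) in frame 1 and (2.5, 8.4) in frame 2.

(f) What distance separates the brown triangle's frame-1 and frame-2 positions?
3.7

The brown triangle moved from (2.5, 6.9) to (1.3, 3.4), a distance of √(1.2² + 3.5²) ≈ 3.7.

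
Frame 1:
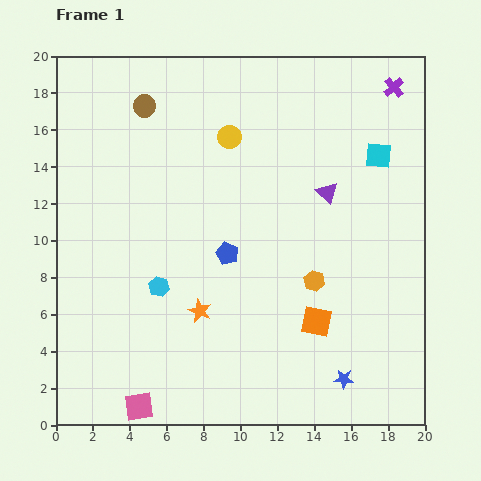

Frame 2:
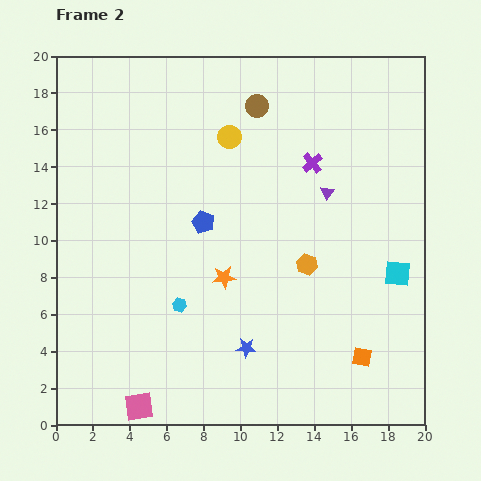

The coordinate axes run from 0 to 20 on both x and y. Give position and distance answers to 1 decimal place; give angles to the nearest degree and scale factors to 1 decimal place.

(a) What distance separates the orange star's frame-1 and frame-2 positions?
2.2

The orange star moved from (7.8, 6.2) to (9.1, 8.0), a distance of √(1.3² + 1.8²) ≈ 2.2.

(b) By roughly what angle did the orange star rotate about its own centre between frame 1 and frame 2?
29° counter-clockwise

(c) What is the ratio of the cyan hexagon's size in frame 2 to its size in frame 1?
0.7×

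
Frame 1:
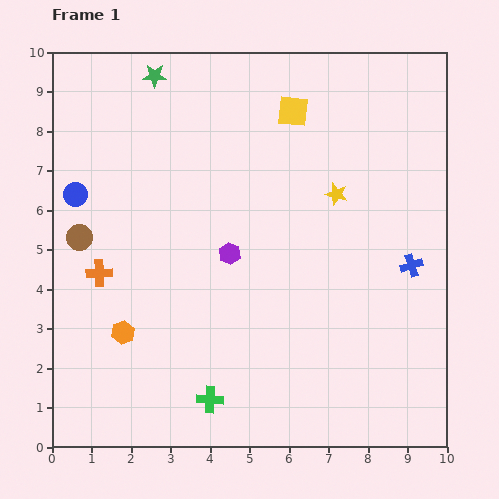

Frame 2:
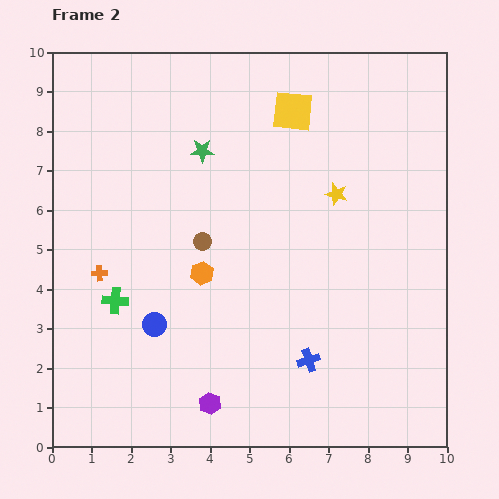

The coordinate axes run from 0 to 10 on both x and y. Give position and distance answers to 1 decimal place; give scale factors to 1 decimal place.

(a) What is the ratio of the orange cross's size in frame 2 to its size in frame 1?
0.6×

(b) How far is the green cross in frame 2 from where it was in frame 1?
3.5

The green cross moved from (4.0, 1.2) to (1.6, 3.7), a distance of √(2.4² + 2.5²) ≈ 3.5.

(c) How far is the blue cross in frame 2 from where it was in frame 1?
3.5

The blue cross moved from (9.1, 4.6) to (6.5, 2.2), a distance of √(2.6² + 2.4²) ≈ 3.5.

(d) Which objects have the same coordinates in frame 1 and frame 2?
the yellow star, the yellow square, the orange cross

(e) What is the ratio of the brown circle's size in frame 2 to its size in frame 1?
0.7×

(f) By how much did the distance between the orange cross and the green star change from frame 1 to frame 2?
-1.2

Distance in frame 1: 5.2. Distance in frame 2: 4.0.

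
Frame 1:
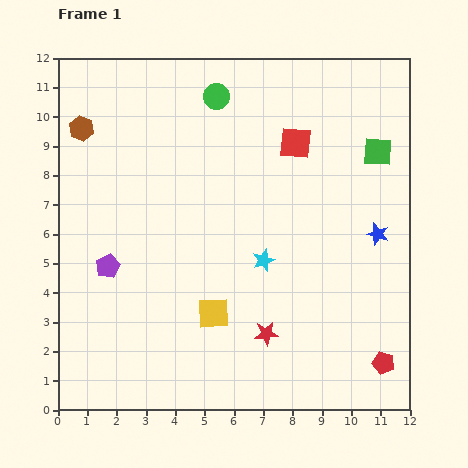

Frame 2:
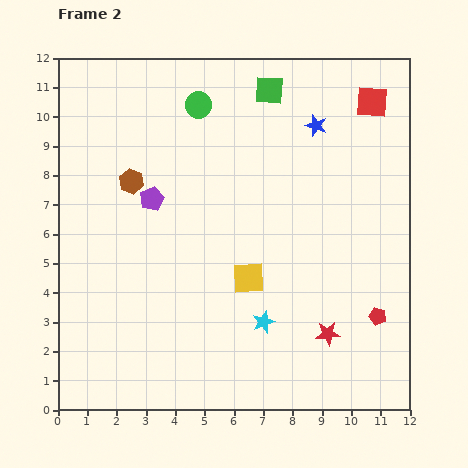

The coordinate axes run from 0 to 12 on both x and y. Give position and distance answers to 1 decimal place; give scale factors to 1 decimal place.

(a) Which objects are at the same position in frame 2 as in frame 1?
none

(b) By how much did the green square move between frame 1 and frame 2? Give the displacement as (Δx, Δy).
(-3.7, 2.1)

The green square was at (10.9, 8.8) in frame 1 and (7.2, 10.9) in frame 2.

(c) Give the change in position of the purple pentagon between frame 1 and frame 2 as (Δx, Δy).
(1.5, 2.3)

The purple pentagon was at (1.7, 4.9) in frame 1 and (3.2, 7.2) in frame 2.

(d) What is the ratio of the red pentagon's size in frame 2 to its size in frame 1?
0.8×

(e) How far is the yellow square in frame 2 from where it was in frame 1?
1.7

The yellow square moved from (5.3, 3.3) to (6.5, 4.5), a distance of √(1.2² + 1.2²) ≈ 1.7.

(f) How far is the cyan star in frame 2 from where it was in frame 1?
2.1

The cyan star moved from (7.0, 5.1) to (7.0, 3.0), a distance of √(0.0² + 2.1²) ≈ 2.1.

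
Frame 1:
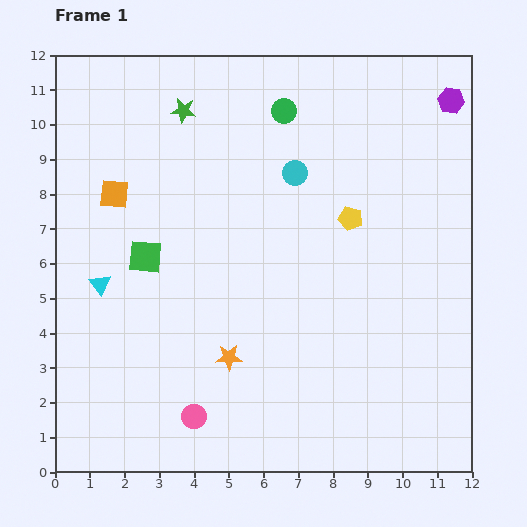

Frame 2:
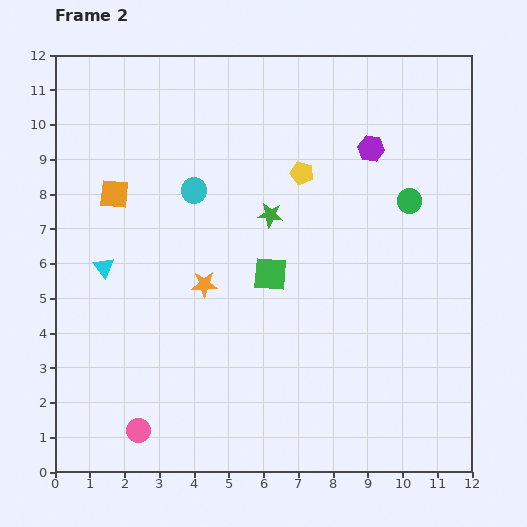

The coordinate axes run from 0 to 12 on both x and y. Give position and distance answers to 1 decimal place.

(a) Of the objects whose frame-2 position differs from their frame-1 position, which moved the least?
the cyan triangle

(moved 0.5)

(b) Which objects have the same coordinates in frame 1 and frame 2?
the orange square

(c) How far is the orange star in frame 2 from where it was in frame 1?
2.2

The orange star moved from (5.0, 3.3) to (4.3, 5.4), a distance of √(0.7² + 2.1²) ≈ 2.2.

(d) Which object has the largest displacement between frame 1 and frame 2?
the green circle

(moved 4.4; next 3.9)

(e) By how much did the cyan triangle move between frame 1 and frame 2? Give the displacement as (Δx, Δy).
(0.1, 0.5)

The cyan triangle was at (1.3, 5.4) in frame 1 and (1.4, 5.9) in frame 2.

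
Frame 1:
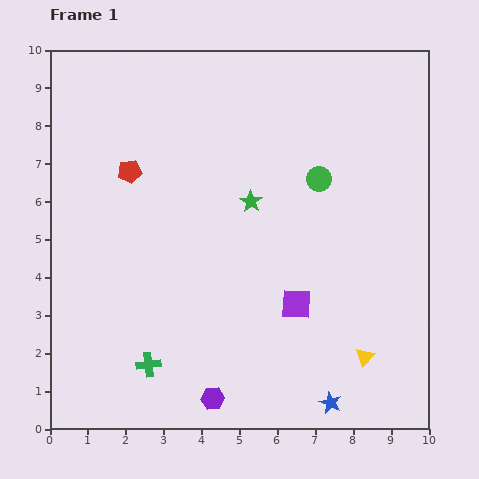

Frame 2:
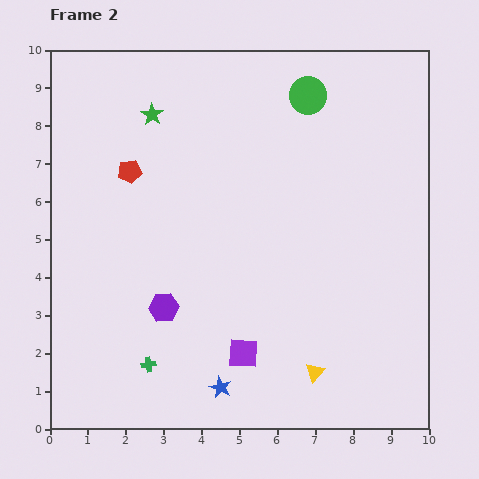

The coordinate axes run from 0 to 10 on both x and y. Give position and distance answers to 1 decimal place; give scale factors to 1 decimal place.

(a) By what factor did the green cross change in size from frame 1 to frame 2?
0.6×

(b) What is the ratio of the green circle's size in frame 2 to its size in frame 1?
1.4×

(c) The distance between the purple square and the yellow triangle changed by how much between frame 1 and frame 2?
-0.3

Distance in frame 1: 2.3. Distance in frame 2: 2.0.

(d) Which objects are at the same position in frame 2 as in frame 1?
the red pentagon, the green cross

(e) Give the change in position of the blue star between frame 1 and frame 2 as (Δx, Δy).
(-2.9, 0.4)

The blue star was at (7.4, 0.7) in frame 1 and (4.5, 1.1) in frame 2.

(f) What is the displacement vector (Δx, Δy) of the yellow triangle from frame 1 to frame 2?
(-1.3, -0.4)

The yellow triangle was at (8.3, 1.9) in frame 1 and (7.0, 1.5) in frame 2.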